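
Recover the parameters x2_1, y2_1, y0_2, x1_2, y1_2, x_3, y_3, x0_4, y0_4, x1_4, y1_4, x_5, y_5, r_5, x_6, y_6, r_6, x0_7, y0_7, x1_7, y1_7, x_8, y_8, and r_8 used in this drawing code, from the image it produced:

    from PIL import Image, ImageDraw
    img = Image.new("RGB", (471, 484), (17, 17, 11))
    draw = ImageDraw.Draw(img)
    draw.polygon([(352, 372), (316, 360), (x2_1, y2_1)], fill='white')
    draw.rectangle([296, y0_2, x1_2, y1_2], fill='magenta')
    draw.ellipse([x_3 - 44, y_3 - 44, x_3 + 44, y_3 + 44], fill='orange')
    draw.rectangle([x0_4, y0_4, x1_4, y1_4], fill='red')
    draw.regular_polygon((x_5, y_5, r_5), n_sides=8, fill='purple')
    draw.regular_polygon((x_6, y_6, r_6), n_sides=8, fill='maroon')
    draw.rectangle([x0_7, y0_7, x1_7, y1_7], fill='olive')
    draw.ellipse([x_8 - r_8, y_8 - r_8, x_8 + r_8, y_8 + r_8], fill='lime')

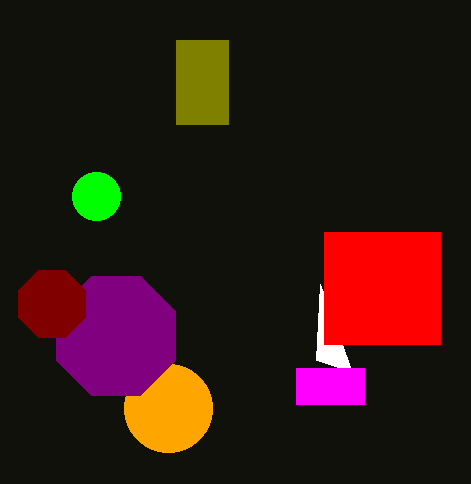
x2_1 = 320
y2_1 = 284
y0_2 = 368
x1_2 = 364
y1_2 = 404
x_3 = 168
y_3 = 408
x0_4 = 324
y0_4 = 232
x1_4 = 440
y1_4 = 344
x_5 = 116
y_5 = 336
r_5 = 64
x_6 = 52
y_6 = 304
r_6 = 36
x0_7 = 176
y0_7 = 40
x1_7 = 228
y1_7 = 124
x_8 = 96
y_8 = 196
r_8 = 24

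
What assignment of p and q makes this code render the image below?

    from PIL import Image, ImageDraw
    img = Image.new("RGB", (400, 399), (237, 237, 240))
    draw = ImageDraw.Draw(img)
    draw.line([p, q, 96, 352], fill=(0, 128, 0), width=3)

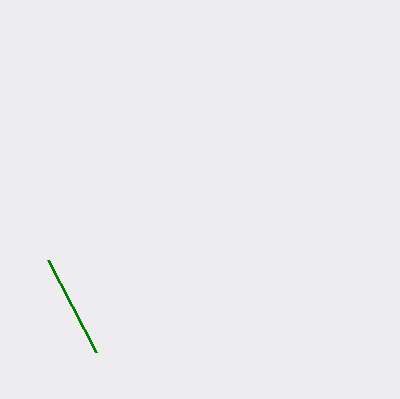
p = 48
q = 260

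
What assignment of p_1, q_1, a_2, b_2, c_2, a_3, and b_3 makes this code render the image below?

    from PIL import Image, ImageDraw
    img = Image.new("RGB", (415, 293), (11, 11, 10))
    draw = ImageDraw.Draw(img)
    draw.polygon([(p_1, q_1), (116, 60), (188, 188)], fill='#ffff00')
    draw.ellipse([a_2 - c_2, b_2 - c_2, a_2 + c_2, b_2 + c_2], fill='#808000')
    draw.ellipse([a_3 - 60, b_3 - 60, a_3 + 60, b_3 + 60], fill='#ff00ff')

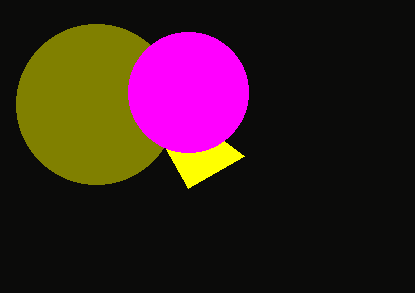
p_1 = 244; q_1 = 156; a_2 = 96; b_2 = 104; c_2 = 80; a_3 = 188; b_3 = 92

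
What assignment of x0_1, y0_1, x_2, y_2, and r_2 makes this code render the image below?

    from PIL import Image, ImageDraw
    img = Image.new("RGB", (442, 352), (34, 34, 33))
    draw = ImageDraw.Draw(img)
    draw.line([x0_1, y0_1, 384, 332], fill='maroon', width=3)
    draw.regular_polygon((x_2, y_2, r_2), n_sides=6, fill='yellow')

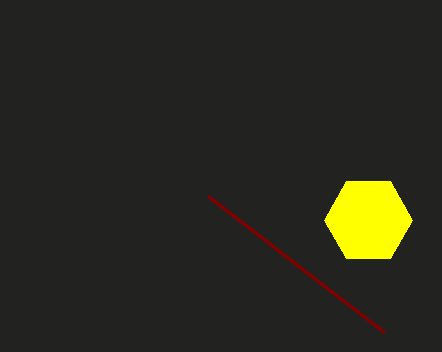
x0_1 = 208; y0_1 = 196; x_2 = 368; y_2 = 220; r_2 = 44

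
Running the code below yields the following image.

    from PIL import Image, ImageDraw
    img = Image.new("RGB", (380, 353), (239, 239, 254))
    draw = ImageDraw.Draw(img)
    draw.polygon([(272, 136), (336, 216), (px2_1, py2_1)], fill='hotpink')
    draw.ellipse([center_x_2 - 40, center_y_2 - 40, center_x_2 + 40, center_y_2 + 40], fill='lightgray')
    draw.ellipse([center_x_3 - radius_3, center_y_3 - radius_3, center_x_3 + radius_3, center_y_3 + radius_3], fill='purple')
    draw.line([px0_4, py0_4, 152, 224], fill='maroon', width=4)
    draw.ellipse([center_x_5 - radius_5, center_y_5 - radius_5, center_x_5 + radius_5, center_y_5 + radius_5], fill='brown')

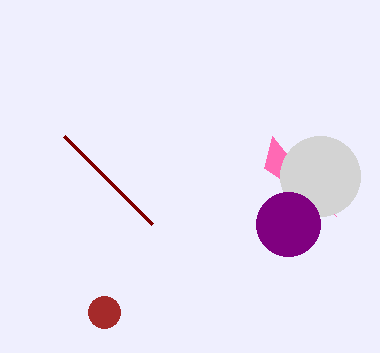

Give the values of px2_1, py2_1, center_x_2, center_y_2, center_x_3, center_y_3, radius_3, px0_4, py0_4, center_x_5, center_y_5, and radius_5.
px2_1 = 264; py2_1 = 168; center_x_2 = 320; center_y_2 = 176; center_x_3 = 288; center_y_3 = 224; radius_3 = 32; px0_4 = 64; py0_4 = 136; center_x_5 = 104; center_y_5 = 312; radius_5 = 16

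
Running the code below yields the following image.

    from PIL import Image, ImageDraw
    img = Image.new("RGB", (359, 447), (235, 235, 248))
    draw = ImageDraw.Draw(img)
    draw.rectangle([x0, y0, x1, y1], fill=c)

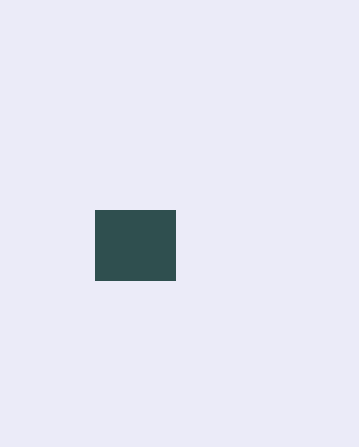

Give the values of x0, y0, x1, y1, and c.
x0 = 95
y0 = 210
x1 = 175
y1 = 280
c = 'darkslategray'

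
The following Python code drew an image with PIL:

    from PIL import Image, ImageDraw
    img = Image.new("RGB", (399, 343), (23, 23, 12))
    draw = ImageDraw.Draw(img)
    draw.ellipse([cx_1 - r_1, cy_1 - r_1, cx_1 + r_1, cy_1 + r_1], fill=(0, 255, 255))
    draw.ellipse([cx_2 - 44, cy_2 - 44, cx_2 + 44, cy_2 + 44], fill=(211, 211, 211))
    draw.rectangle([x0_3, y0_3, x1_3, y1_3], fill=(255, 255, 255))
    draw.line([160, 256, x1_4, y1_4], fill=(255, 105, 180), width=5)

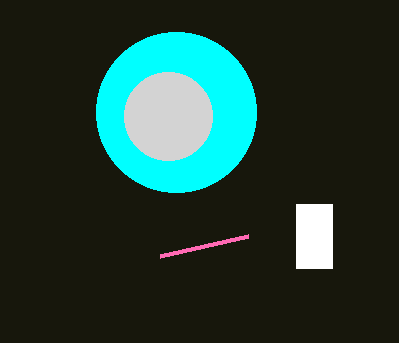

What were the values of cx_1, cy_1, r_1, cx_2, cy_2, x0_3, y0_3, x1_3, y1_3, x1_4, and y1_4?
cx_1 = 176
cy_1 = 112
r_1 = 80
cx_2 = 168
cy_2 = 116
x0_3 = 296
y0_3 = 204
x1_3 = 332
y1_3 = 268
x1_4 = 248
y1_4 = 236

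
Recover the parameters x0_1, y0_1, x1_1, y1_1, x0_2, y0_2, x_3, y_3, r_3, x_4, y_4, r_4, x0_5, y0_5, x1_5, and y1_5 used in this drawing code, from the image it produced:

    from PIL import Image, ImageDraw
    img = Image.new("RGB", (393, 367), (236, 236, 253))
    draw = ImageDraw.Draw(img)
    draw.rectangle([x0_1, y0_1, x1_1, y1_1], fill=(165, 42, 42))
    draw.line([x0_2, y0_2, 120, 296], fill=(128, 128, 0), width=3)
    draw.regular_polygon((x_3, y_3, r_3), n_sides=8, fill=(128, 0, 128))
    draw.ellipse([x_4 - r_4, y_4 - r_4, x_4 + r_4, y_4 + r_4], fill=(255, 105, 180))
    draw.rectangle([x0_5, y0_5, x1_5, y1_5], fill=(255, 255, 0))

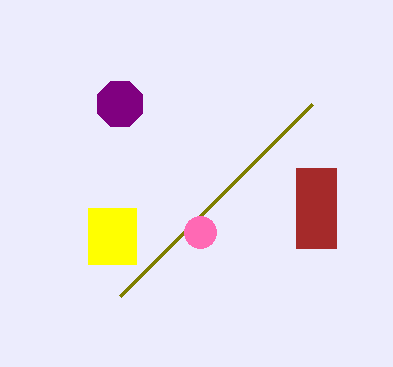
x0_1 = 296
y0_1 = 168
x1_1 = 336
y1_1 = 248
x0_2 = 312
y0_2 = 104
x_3 = 120
y_3 = 104
r_3 = 24
x_4 = 200
y_4 = 232
r_4 = 16
x0_5 = 88
y0_5 = 208
x1_5 = 136
y1_5 = 264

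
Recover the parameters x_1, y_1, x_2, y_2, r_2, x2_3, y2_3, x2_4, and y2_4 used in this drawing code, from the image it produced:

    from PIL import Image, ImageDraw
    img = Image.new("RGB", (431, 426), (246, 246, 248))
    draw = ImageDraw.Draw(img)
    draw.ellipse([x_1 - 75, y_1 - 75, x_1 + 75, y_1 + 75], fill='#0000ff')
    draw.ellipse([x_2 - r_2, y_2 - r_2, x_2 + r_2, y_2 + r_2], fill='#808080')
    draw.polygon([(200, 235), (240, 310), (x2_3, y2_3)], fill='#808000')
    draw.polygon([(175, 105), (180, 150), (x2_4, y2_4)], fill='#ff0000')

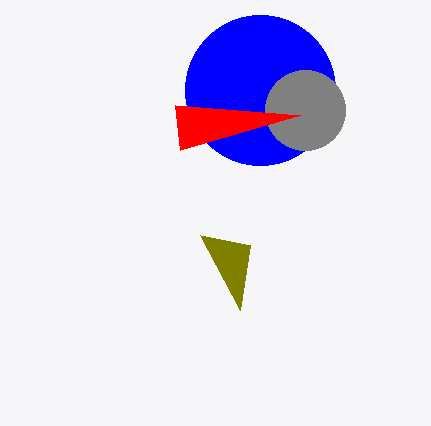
x_1 = 260, y_1 = 90, x_2 = 305, y_2 = 110, r_2 = 40, x2_3 = 250, y2_3 = 245, x2_4 = 300, y2_4 = 115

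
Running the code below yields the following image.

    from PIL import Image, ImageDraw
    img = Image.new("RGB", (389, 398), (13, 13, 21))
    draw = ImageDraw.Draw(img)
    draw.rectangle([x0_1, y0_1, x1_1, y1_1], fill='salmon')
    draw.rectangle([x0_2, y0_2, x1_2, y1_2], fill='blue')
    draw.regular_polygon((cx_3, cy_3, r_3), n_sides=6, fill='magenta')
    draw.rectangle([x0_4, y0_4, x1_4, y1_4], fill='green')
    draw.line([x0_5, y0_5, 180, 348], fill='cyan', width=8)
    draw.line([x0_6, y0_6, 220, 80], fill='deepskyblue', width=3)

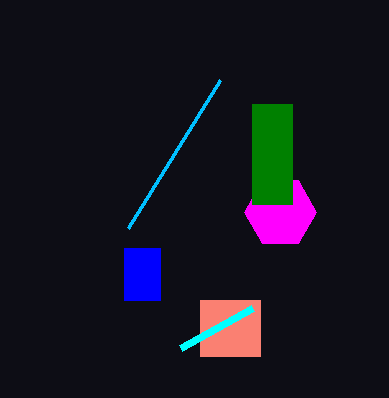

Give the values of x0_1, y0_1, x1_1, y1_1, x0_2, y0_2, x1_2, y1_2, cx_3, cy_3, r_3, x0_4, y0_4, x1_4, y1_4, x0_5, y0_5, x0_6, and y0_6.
x0_1 = 200
y0_1 = 300
x1_1 = 260
y1_1 = 356
x0_2 = 124
y0_2 = 248
x1_2 = 160
y1_2 = 300
cx_3 = 280
cy_3 = 212
r_3 = 36
x0_4 = 252
y0_4 = 104
x1_4 = 292
y1_4 = 204
x0_5 = 252
y0_5 = 308
x0_6 = 128
y0_6 = 228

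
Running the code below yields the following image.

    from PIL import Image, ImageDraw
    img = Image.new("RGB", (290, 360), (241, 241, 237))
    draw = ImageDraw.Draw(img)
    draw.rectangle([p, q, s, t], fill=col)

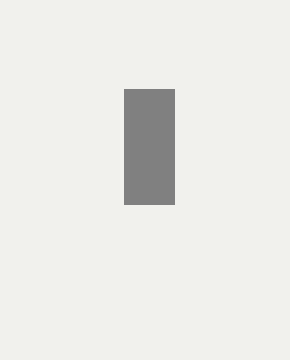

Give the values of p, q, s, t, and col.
p = 124
q = 89
s = 174
t = 204
col = 'gray'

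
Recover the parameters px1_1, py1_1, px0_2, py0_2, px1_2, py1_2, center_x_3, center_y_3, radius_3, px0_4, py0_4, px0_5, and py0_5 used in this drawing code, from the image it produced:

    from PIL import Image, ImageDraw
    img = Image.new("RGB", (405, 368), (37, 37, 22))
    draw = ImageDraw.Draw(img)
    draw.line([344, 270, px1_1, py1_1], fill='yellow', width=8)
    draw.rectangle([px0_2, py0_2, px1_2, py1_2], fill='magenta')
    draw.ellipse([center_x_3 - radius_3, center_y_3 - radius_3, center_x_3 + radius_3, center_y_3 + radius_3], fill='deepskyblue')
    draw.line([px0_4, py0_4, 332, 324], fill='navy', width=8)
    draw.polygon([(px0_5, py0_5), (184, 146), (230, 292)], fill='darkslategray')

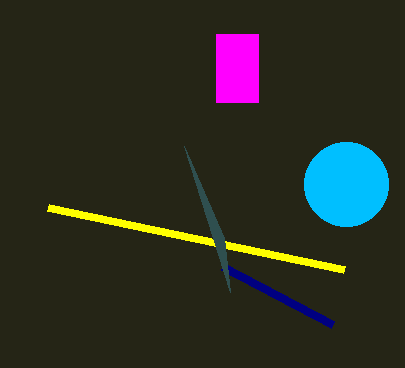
px1_1 = 48
py1_1 = 208
px0_2 = 216
py0_2 = 34
px1_2 = 258
py1_2 = 102
center_x_3 = 346
center_y_3 = 184
radius_3 = 42
px0_4 = 222
py0_4 = 266
px0_5 = 224
py0_5 = 238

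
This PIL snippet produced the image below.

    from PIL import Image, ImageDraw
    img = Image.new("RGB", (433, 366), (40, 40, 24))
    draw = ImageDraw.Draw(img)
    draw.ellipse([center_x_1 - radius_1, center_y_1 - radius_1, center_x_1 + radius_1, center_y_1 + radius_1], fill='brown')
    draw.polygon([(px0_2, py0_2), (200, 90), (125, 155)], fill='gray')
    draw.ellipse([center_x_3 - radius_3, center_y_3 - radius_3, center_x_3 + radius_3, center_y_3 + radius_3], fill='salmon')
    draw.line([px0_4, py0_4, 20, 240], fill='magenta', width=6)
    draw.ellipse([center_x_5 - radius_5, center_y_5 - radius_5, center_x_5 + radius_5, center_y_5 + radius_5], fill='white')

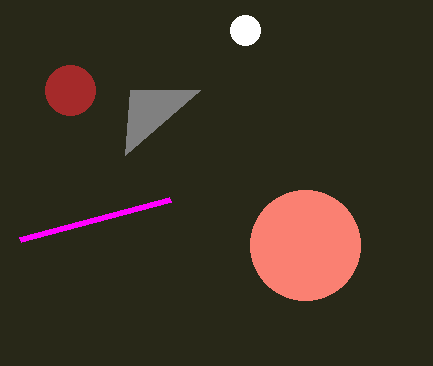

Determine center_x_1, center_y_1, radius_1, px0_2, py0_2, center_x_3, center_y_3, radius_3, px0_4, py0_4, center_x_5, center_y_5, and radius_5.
center_x_1 = 70
center_y_1 = 90
radius_1 = 25
px0_2 = 130
py0_2 = 90
center_x_3 = 305
center_y_3 = 245
radius_3 = 55
px0_4 = 170
py0_4 = 200
center_x_5 = 245
center_y_5 = 30
radius_5 = 15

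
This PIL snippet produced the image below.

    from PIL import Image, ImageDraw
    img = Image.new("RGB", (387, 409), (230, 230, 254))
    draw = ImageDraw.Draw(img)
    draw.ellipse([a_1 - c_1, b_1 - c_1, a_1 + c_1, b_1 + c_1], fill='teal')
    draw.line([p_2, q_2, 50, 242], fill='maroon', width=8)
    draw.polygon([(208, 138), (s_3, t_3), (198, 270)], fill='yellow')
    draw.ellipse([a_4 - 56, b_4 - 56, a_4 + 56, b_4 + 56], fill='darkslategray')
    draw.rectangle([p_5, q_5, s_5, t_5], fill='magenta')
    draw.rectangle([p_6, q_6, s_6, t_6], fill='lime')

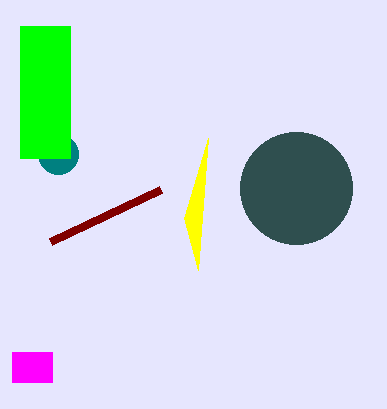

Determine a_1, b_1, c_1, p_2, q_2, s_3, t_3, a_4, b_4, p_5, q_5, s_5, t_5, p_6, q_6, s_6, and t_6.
a_1 = 58; b_1 = 154; c_1 = 20; p_2 = 160; q_2 = 190; s_3 = 184; t_3 = 218; a_4 = 296; b_4 = 188; p_5 = 12; q_5 = 352; s_5 = 52; t_5 = 382; p_6 = 20; q_6 = 26; s_6 = 70; t_6 = 158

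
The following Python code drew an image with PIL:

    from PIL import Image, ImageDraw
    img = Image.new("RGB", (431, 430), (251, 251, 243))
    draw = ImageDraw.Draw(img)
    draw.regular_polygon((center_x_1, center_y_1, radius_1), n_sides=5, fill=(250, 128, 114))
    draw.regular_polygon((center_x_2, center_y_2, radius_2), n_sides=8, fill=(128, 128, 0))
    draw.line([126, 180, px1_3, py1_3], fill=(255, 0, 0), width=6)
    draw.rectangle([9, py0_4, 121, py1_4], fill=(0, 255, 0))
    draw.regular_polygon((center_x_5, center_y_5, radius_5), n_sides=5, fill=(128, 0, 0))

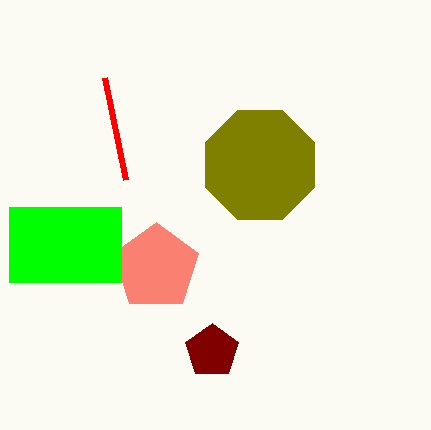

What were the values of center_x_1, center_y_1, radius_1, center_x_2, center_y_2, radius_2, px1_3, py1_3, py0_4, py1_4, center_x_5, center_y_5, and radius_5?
center_x_1 = 156; center_y_1 = 267; radius_1 = 45; center_x_2 = 260; center_y_2 = 165; radius_2 = 59; px1_3 = 105; py1_3 = 78; py0_4 = 207; py1_4 = 282; center_x_5 = 212; center_y_5 = 351; radius_5 = 28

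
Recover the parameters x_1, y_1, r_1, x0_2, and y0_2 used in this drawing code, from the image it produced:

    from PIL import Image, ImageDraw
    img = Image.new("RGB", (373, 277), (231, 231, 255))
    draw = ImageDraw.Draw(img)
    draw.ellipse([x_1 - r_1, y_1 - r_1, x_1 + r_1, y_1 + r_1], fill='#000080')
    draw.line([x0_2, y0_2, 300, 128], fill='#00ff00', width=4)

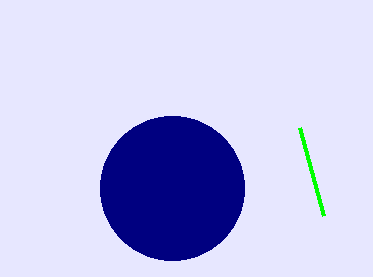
x_1 = 172
y_1 = 188
r_1 = 72
x0_2 = 324
y0_2 = 216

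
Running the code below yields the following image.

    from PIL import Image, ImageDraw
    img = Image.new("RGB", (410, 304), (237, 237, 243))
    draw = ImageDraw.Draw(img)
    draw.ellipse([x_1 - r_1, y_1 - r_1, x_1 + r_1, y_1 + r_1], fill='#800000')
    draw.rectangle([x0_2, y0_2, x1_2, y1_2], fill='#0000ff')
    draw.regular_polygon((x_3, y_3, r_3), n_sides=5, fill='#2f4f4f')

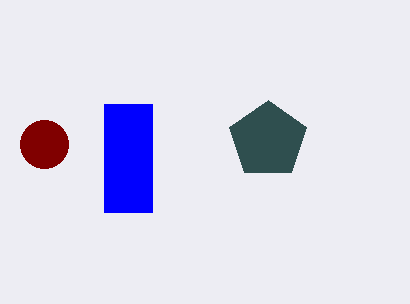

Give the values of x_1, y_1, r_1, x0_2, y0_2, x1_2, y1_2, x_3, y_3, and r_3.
x_1 = 44; y_1 = 144; r_1 = 24; x0_2 = 104; y0_2 = 104; x1_2 = 152; y1_2 = 212; x_3 = 268; y_3 = 140; r_3 = 40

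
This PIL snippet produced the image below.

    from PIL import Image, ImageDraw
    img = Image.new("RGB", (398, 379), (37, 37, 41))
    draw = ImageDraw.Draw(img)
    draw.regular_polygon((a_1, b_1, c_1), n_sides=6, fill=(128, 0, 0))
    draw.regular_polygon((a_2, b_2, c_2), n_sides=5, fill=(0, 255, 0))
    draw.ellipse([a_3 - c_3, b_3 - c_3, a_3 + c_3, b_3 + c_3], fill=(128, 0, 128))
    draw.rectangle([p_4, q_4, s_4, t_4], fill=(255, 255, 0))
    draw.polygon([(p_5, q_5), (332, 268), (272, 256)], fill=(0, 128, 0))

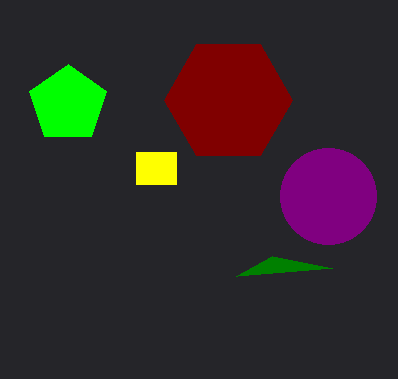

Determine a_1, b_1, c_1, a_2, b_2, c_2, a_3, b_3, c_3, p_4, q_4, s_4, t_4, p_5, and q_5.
a_1 = 228, b_1 = 100, c_1 = 64, a_2 = 68, b_2 = 104, c_2 = 40, a_3 = 328, b_3 = 196, c_3 = 48, p_4 = 136, q_4 = 152, s_4 = 176, t_4 = 184, p_5 = 236, q_5 = 276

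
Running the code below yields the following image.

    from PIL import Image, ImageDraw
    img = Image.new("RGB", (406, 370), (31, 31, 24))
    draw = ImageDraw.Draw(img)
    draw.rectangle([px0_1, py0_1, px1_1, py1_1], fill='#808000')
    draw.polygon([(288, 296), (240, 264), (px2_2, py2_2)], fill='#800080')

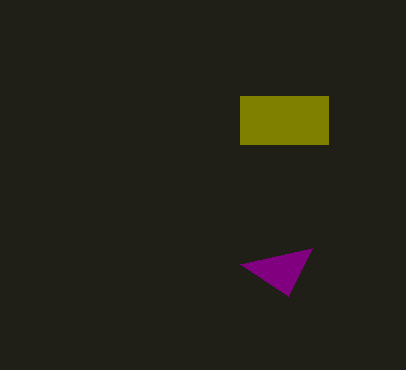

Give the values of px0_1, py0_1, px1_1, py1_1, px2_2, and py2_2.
px0_1 = 240, py0_1 = 96, px1_1 = 328, py1_1 = 144, px2_2 = 312, py2_2 = 248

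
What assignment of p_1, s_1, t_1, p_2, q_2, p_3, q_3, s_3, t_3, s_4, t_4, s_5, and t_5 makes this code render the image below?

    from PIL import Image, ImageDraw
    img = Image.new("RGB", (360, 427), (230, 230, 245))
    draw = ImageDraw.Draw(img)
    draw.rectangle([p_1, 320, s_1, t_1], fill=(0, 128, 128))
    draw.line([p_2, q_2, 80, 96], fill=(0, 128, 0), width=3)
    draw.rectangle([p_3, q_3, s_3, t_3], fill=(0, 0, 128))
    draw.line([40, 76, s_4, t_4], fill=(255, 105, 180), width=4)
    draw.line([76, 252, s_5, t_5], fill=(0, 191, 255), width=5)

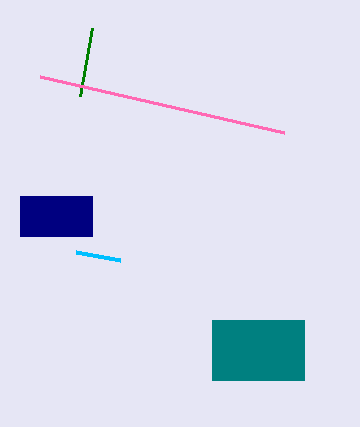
p_1 = 212
s_1 = 304
t_1 = 380
p_2 = 92
q_2 = 28
p_3 = 20
q_3 = 196
s_3 = 92
t_3 = 236
s_4 = 284
t_4 = 132
s_5 = 120
t_5 = 260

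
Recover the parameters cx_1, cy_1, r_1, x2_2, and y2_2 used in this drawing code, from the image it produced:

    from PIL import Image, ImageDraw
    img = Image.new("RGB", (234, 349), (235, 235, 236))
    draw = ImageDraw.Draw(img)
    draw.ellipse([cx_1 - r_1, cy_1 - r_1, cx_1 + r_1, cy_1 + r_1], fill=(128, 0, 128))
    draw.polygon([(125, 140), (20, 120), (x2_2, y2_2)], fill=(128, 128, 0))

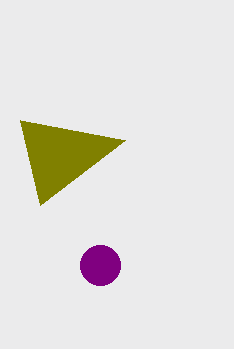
cx_1 = 100
cy_1 = 265
r_1 = 20
x2_2 = 40
y2_2 = 205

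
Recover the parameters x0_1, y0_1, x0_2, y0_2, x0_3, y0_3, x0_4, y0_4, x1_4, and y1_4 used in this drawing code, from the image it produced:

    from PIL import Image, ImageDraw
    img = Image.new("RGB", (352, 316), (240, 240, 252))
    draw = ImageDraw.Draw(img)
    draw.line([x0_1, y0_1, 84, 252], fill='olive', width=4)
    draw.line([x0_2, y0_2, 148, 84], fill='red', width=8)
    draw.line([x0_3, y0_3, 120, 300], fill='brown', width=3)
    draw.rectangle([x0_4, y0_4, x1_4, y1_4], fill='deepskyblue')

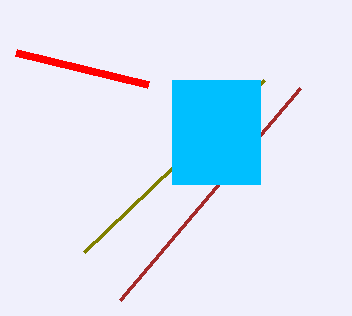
x0_1 = 264, y0_1 = 80, x0_2 = 16, y0_2 = 52, x0_3 = 300, y0_3 = 88, x0_4 = 172, y0_4 = 80, x1_4 = 260, y1_4 = 184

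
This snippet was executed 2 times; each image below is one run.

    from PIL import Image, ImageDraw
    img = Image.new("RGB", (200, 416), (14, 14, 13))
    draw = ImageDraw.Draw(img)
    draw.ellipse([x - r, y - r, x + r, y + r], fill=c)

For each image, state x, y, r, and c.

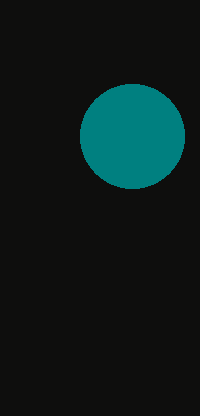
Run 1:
x = 132, y = 136, r = 52, c = 'teal'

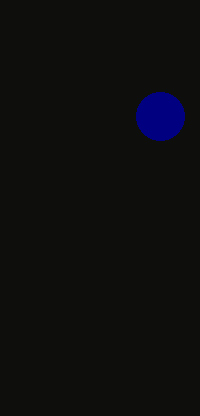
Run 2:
x = 160, y = 116, r = 24, c = 'navy'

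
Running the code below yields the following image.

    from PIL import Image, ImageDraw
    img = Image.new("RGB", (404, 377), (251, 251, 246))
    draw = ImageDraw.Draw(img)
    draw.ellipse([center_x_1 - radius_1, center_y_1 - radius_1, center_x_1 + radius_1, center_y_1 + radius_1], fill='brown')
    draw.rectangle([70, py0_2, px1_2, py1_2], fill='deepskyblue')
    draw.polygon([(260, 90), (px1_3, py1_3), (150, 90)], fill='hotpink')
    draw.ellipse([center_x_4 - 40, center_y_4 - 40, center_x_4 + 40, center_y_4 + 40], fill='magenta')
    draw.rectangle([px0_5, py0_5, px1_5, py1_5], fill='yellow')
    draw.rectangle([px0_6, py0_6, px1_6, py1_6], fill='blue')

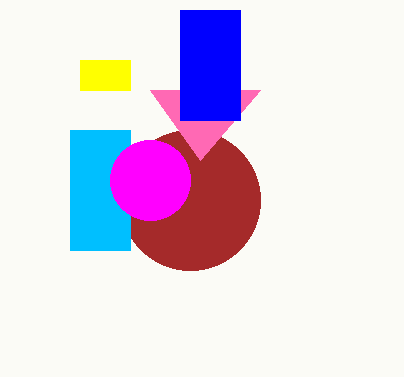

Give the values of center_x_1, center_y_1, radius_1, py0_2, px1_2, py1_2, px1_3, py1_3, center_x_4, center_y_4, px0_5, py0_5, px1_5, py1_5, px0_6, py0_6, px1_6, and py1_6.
center_x_1 = 190
center_y_1 = 200
radius_1 = 70
py0_2 = 130
px1_2 = 130
py1_2 = 250
px1_3 = 200
py1_3 = 160
center_x_4 = 150
center_y_4 = 180
px0_5 = 80
py0_5 = 60
px1_5 = 130
py1_5 = 90
px0_6 = 180
py0_6 = 10
px1_6 = 240
py1_6 = 120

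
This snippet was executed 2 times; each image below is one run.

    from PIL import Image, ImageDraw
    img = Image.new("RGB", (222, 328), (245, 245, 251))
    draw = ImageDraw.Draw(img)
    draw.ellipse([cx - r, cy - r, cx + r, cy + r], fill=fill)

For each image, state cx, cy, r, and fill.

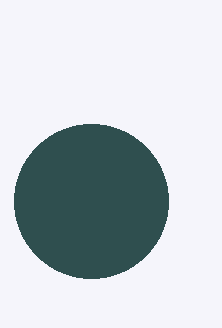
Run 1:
cx = 91; cy = 201; r = 77; fill = 'darkslategray'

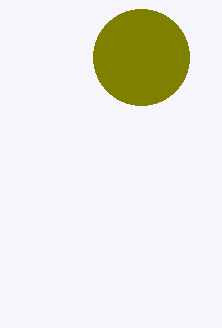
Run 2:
cx = 141
cy = 57
r = 48
fill = 'olive'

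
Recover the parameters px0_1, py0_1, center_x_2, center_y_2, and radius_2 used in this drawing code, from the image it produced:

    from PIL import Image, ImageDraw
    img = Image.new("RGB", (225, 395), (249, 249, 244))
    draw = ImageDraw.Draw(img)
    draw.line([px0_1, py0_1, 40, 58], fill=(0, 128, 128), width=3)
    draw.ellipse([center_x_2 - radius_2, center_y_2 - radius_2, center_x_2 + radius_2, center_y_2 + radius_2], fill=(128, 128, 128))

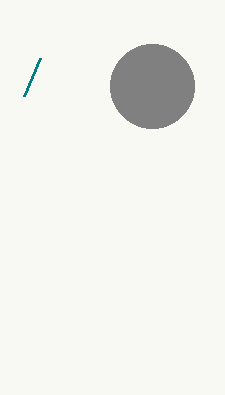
px0_1 = 24
py0_1 = 96
center_x_2 = 152
center_y_2 = 86
radius_2 = 42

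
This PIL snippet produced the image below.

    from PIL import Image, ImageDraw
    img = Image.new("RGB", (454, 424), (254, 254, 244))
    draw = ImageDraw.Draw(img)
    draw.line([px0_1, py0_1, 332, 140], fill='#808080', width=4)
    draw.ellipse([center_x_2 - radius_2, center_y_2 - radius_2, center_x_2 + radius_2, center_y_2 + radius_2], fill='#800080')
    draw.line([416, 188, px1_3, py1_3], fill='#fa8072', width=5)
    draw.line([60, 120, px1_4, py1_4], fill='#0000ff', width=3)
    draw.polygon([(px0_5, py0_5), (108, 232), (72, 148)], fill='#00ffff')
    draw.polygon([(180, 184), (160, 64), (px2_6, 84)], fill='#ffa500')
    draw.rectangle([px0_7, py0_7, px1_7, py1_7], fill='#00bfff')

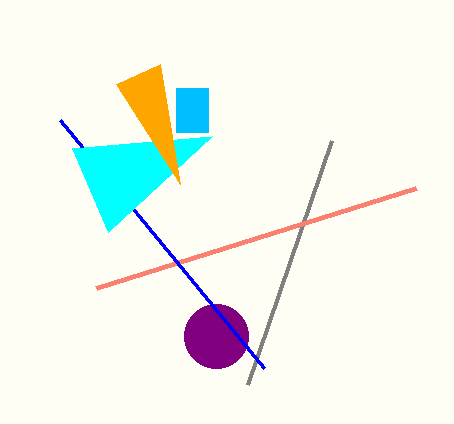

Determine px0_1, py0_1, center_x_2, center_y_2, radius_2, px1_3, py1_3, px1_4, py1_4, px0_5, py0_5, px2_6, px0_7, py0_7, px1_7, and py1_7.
px0_1 = 248
py0_1 = 384
center_x_2 = 216
center_y_2 = 336
radius_2 = 32
px1_3 = 96
py1_3 = 288
px1_4 = 264
py1_4 = 368
px0_5 = 212
py0_5 = 136
px2_6 = 116
px0_7 = 176
py0_7 = 88
px1_7 = 208
py1_7 = 132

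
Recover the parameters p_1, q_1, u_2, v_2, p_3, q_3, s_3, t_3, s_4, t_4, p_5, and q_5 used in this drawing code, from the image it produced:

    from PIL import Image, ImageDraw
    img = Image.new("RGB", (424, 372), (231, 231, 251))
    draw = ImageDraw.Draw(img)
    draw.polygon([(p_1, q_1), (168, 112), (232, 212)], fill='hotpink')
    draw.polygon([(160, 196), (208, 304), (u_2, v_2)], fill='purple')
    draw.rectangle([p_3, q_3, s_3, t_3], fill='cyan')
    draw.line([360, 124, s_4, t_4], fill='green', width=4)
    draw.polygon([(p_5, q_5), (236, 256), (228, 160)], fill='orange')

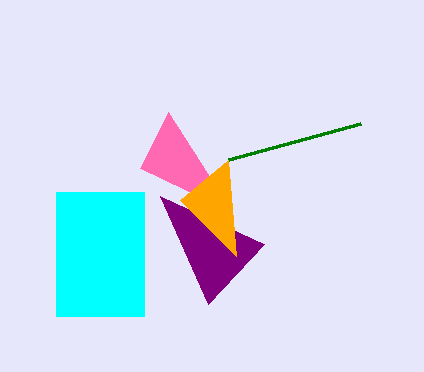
p_1 = 140, q_1 = 168, u_2 = 264, v_2 = 244, p_3 = 56, q_3 = 192, s_3 = 144, t_3 = 316, s_4 = 228, t_4 = 160, p_5 = 180, q_5 = 200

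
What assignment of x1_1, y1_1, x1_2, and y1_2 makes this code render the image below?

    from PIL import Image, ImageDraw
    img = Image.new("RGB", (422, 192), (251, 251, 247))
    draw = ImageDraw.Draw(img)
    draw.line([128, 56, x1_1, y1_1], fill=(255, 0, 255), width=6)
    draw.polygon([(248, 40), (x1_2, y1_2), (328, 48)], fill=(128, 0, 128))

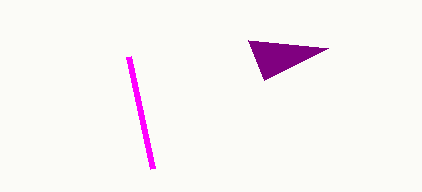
x1_1 = 152; y1_1 = 168; x1_2 = 264; y1_2 = 80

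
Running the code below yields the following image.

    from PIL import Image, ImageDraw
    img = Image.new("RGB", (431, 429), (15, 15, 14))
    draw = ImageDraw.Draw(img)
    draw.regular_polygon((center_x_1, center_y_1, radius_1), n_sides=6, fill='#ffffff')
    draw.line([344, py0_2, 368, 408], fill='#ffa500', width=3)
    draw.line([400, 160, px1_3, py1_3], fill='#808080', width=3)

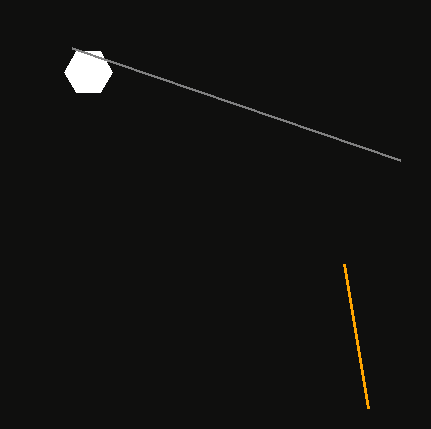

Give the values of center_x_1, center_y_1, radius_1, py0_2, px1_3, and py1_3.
center_x_1 = 88
center_y_1 = 72
radius_1 = 24
py0_2 = 264
px1_3 = 72
py1_3 = 48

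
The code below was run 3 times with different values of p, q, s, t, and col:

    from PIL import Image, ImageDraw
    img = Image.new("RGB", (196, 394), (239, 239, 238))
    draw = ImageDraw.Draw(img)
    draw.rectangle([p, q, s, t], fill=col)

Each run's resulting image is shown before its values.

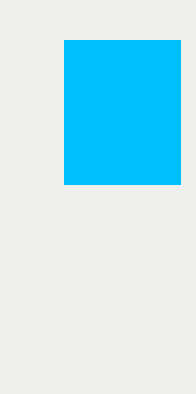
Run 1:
p = 64
q = 40
s = 180
t = 184
col = 'deepskyblue'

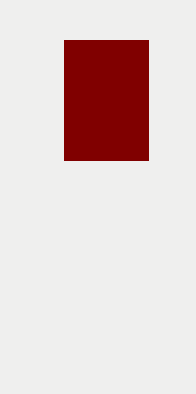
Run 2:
p = 64; q = 40; s = 148; t = 160; col = 'maroon'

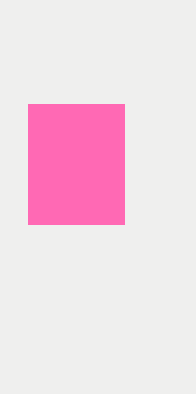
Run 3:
p = 28; q = 104; s = 124; t = 224; col = 'hotpink'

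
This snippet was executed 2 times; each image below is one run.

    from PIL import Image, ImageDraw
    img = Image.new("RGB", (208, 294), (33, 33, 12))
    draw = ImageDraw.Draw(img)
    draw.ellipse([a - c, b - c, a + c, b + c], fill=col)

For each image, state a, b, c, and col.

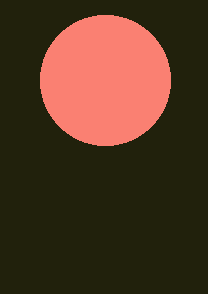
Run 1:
a = 105, b = 80, c = 65, col = 'salmon'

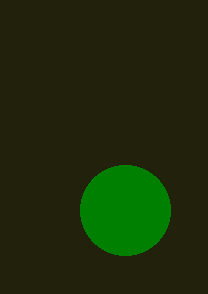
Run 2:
a = 125; b = 210; c = 45; col = 'green'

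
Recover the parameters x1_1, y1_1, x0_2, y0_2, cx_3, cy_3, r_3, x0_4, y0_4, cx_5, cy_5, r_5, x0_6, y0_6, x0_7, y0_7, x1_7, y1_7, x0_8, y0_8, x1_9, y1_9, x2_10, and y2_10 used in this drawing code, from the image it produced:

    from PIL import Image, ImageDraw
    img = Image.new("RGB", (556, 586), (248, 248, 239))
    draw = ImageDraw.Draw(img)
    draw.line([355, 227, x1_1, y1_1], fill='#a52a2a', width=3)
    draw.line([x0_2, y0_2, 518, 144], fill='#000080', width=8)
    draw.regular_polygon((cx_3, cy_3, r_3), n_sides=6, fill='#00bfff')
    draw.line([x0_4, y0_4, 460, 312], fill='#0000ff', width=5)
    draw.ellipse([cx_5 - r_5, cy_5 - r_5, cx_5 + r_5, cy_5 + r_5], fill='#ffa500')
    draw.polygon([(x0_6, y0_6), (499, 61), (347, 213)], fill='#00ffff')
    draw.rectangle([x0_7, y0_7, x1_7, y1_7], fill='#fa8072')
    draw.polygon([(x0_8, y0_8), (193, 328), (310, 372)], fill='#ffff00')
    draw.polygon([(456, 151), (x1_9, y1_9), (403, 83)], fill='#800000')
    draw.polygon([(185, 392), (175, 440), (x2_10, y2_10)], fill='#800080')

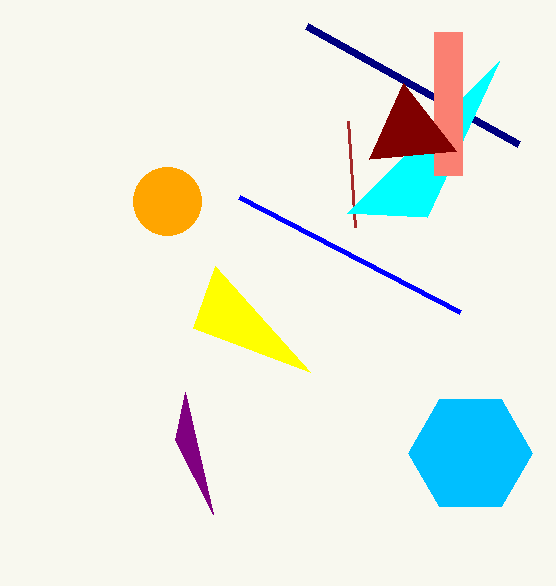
x1_1 = 348
y1_1 = 121
x0_2 = 306
y0_2 = 26
cx_3 = 470
cy_3 = 453
r_3 = 62
x0_4 = 239
y0_4 = 197
cx_5 = 167
cy_5 = 201
r_5 = 34
x0_6 = 427
y0_6 = 217
x0_7 = 434
y0_7 = 32
x1_7 = 462
y1_7 = 175
x0_8 = 215
y0_8 = 266
x1_9 = 369
y1_9 = 159
x2_10 = 213
y2_10 = 514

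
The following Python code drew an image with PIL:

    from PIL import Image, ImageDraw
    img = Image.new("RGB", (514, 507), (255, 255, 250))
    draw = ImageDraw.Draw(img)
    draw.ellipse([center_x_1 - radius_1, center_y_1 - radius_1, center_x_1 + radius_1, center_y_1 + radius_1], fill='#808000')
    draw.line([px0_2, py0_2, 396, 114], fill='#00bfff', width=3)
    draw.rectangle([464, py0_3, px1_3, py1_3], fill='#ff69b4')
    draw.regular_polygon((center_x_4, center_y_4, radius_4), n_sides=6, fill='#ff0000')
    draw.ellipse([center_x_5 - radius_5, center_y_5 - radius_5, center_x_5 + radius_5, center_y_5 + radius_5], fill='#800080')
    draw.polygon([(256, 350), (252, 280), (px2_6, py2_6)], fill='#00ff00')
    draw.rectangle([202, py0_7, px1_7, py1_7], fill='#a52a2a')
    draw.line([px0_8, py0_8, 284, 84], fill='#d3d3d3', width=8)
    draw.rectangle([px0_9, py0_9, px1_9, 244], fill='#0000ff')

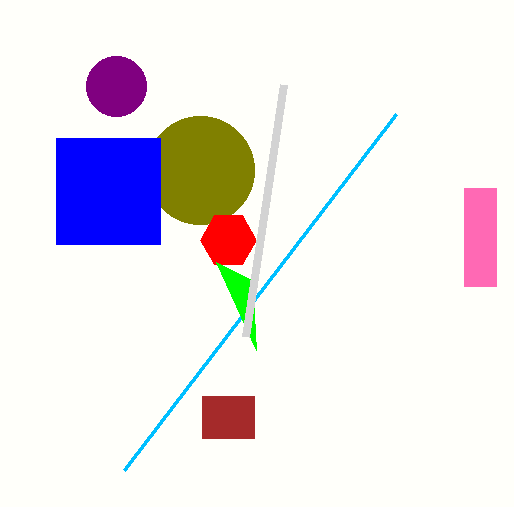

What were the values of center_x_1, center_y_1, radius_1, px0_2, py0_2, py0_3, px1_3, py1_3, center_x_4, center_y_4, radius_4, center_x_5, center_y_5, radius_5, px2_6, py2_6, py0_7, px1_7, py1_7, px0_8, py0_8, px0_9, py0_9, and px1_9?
center_x_1 = 200, center_y_1 = 170, radius_1 = 54, px0_2 = 124, py0_2 = 470, py0_3 = 188, px1_3 = 496, py1_3 = 286, center_x_4 = 228, center_y_4 = 240, radius_4 = 28, center_x_5 = 116, center_y_5 = 86, radius_5 = 30, px2_6 = 216, py2_6 = 262, py0_7 = 396, px1_7 = 254, py1_7 = 438, px0_8 = 246, py0_8 = 336, px0_9 = 56, py0_9 = 138, px1_9 = 160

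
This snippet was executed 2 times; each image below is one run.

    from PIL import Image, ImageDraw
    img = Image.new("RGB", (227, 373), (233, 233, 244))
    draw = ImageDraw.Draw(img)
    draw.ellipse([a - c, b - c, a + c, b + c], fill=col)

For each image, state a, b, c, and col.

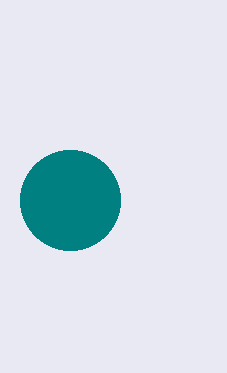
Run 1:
a = 70, b = 200, c = 50, col = 'teal'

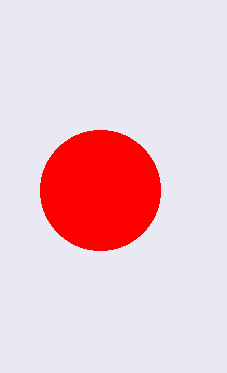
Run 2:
a = 100; b = 190; c = 60; col = 'red'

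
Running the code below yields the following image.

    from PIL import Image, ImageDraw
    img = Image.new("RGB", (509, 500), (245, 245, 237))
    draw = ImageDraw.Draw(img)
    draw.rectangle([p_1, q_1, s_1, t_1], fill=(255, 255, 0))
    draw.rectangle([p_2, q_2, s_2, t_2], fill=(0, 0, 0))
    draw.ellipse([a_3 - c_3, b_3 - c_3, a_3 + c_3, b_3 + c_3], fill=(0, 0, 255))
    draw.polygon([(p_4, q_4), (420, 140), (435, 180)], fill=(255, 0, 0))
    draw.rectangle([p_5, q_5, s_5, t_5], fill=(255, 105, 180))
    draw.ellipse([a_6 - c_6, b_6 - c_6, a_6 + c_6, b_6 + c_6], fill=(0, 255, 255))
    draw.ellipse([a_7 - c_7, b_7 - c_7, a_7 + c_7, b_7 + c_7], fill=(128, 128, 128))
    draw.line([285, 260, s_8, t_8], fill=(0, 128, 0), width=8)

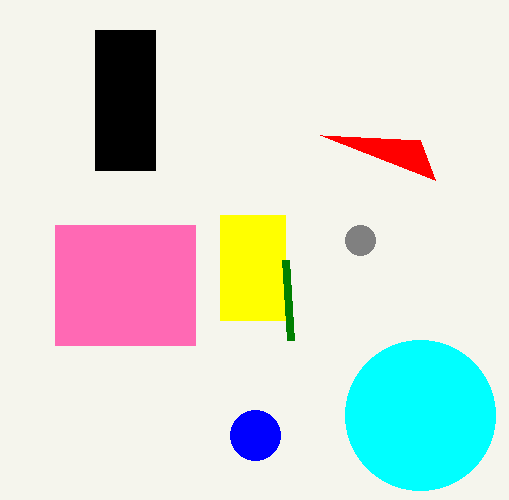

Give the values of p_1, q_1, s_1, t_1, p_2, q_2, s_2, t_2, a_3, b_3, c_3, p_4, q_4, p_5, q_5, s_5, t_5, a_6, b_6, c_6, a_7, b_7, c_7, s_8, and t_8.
p_1 = 220
q_1 = 215
s_1 = 285
t_1 = 320
p_2 = 95
q_2 = 30
s_2 = 155
t_2 = 170
a_3 = 255
b_3 = 435
c_3 = 25
p_4 = 320
q_4 = 135
p_5 = 55
q_5 = 225
s_5 = 195
t_5 = 345
a_6 = 420
b_6 = 415
c_6 = 75
a_7 = 360
b_7 = 240
c_7 = 15
s_8 = 290
t_8 = 340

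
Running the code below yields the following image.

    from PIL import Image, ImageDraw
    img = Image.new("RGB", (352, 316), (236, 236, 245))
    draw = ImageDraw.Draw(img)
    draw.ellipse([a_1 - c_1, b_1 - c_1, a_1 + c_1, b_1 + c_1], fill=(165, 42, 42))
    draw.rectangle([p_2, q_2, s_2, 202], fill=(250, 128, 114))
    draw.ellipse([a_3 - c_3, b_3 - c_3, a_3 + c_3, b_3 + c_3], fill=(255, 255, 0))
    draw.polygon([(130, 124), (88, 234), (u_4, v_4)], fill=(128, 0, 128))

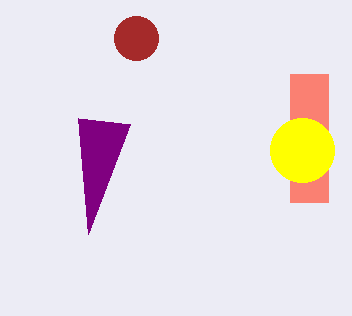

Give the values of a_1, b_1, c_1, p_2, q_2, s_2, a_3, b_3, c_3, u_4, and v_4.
a_1 = 136
b_1 = 38
c_1 = 22
p_2 = 290
q_2 = 74
s_2 = 328
a_3 = 302
b_3 = 150
c_3 = 32
u_4 = 78
v_4 = 118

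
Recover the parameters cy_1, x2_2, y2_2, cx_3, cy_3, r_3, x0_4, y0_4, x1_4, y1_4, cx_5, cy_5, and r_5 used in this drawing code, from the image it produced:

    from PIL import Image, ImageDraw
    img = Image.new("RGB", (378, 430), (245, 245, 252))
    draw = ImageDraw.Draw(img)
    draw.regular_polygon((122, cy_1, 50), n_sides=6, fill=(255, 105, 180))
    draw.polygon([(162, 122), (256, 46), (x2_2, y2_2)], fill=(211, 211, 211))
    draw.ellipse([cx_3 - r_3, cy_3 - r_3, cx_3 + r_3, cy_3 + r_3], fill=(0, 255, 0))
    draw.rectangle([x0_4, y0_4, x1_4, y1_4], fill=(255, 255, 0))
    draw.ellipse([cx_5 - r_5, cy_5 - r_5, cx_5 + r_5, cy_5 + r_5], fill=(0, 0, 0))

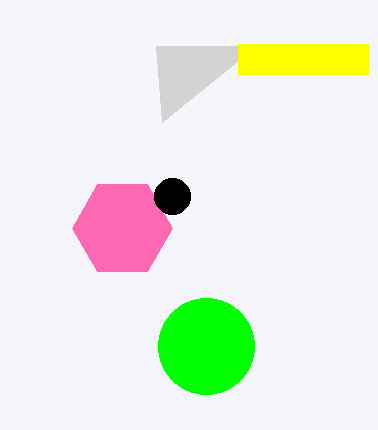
cy_1 = 228; x2_2 = 156; y2_2 = 46; cx_3 = 206; cy_3 = 346; r_3 = 48; x0_4 = 238; y0_4 = 44; x1_4 = 368; y1_4 = 74; cx_5 = 172; cy_5 = 196; r_5 = 18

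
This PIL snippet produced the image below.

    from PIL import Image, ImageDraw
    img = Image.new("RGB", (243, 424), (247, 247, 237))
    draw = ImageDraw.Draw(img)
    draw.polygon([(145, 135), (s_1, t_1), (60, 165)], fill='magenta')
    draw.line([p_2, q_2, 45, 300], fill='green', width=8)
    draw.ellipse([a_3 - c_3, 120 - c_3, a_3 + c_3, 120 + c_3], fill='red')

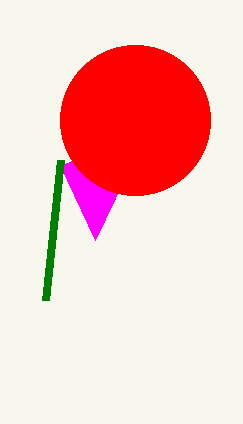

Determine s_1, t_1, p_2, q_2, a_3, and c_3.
s_1 = 95
t_1 = 240
p_2 = 60
q_2 = 160
a_3 = 135
c_3 = 75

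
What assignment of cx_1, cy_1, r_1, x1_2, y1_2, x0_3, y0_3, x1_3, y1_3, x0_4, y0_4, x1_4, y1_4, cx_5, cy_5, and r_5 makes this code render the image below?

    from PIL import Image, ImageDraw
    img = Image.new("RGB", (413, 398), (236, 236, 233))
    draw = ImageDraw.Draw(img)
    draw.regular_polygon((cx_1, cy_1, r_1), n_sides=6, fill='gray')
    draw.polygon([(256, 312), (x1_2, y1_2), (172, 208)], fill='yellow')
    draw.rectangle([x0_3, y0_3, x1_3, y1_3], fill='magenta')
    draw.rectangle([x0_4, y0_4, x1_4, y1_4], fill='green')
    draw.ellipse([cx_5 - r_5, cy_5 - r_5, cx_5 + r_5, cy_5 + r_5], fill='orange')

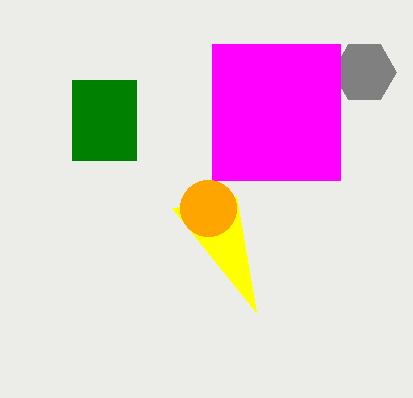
cx_1 = 364; cy_1 = 72; r_1 = 32; x1_2 = 236; y1_2 = 196; x0_3 = 212; y0_3 = 44; x1_3 = 340; y1_3 = 180; x0_4 = 72; y0_4 = 80; x1_4 = 136; y1_4 = 160; cx_5 = 208; cy_5 = 208; r_5 = 28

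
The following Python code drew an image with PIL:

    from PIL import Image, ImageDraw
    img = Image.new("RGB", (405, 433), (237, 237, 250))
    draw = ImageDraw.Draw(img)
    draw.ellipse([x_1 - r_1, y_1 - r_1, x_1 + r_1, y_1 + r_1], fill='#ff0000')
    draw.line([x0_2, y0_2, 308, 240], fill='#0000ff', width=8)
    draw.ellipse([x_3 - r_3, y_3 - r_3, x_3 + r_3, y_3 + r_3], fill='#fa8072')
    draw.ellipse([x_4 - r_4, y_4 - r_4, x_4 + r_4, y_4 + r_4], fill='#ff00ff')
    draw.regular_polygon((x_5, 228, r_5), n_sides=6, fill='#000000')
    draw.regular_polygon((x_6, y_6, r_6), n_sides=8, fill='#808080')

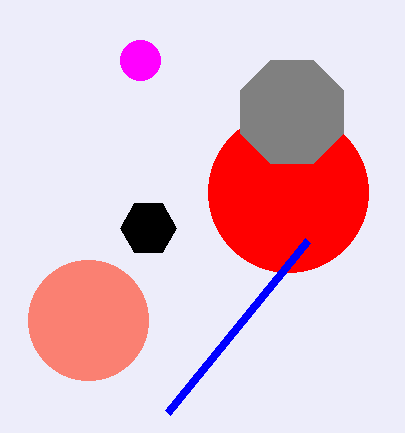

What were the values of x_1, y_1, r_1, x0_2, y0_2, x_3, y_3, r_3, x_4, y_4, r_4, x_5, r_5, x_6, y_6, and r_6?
x_1 = 288, y_1 = 192, r_1 = 80, x0_2 = 168, y0_2 = 412, x_3 = 88, y_3 = 320, r_3 = 60, x_4 = 140, y_4 = 60, r_4 = 20, x_5 = 148, r_5 = 28, x_6 = 292, y_6 = 112, r_6 = 56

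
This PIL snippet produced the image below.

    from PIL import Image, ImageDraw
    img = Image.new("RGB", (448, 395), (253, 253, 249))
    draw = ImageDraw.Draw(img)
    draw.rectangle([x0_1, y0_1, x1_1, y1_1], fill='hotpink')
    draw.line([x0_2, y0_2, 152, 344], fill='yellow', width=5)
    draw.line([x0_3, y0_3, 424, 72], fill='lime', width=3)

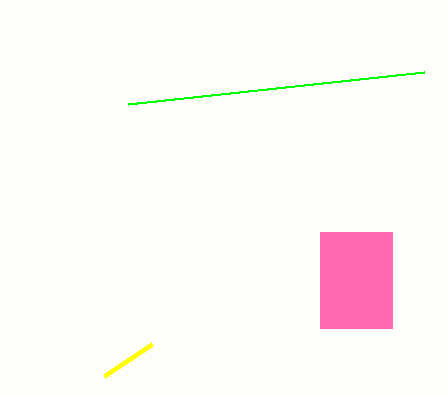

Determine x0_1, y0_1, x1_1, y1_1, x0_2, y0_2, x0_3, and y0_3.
x0_1 = 320; y0_1 = 232; x1_1 = 392; y1_1 = 328; x0_2 = 104; y0_2 = 376; x0_3 = 128; y0_3 = 104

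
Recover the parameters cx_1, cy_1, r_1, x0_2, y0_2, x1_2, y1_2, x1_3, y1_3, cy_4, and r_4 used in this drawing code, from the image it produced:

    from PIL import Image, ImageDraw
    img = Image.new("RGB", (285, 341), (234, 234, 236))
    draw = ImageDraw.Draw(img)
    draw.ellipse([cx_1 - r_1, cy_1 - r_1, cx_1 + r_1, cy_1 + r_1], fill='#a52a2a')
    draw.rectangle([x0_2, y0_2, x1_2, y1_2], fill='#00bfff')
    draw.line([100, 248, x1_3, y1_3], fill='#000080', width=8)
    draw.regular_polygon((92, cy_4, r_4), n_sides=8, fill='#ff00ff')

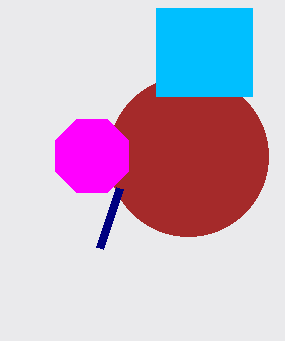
cx_1 = 188
cy_1 = 156
r_1 = 80
x0_2 = 156
y0_2 = 8
x1_2 = 252
y1_2 = 96
x1_3 = 120
y1_3 = 188
cy_4 = 156
r_4 = 40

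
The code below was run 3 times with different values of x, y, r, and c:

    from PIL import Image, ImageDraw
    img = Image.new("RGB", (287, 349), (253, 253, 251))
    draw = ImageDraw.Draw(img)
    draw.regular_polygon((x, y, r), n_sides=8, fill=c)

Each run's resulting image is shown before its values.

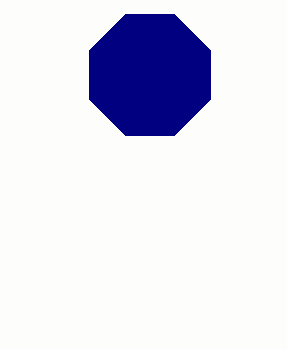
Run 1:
x = 150; y = 75; r = 65; c = 'navy'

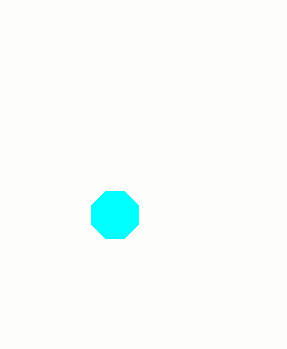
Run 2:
x = 115, y = 215, r = 25, c = 'cyan'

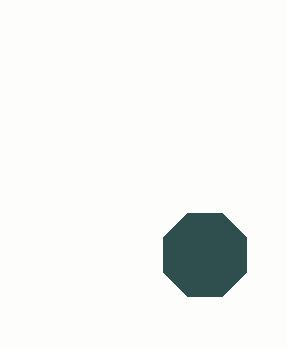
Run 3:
x = 205
y = 255
r = 45
c = 'darkslategray'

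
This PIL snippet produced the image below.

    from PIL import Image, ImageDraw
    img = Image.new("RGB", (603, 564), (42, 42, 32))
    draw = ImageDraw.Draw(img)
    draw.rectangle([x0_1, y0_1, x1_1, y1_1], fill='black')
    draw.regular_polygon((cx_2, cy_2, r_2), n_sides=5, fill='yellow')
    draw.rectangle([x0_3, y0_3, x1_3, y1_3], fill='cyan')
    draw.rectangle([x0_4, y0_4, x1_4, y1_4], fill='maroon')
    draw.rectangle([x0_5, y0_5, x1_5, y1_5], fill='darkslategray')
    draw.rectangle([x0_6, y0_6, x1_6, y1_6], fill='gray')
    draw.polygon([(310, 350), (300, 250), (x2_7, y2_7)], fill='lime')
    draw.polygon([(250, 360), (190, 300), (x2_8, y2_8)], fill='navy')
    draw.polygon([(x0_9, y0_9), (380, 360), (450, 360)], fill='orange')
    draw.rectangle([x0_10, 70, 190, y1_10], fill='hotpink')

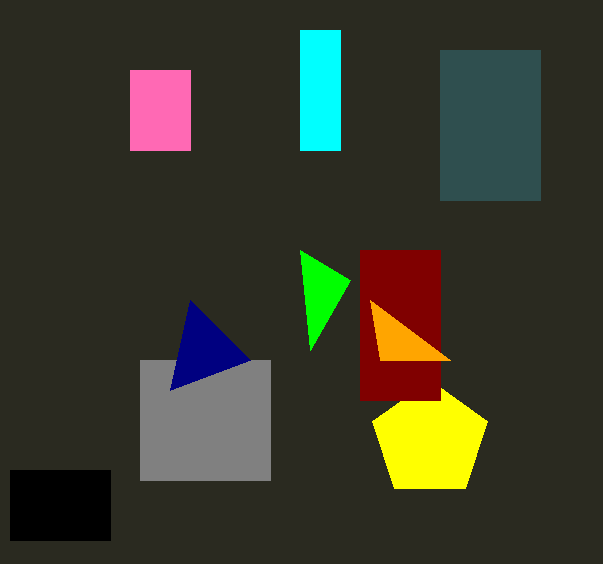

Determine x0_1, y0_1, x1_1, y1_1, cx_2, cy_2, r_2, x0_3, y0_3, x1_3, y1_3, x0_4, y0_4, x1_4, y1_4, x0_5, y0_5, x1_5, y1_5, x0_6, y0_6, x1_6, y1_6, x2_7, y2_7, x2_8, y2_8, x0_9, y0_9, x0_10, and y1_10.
x0_1 = 10; y0_1 = 470; x1_1 = 110; y1_1 = 540; cx_2 = 430; cy_2 = 440; r_2 = 60; x0_3 = 300; y0_3 = 30; x1_3 = 340; y1_3 = 150; x0_4 = 360; y0_4 = 250; x1_4 = 440; y1_4 = 400; x0_5 = 440; y0_5 = 50; x1_5 = 540; y1_5 = 200; x0_6 = 140; y0_6 = 360; x1_6 = 270; y1_6 = 480; x2_7 = 350; y2_7 = 280; x2_8 = 170; y2_8 = 390; x0_9 = 370; y0_9 = 300; x0_10 = 130; y1_10 = 150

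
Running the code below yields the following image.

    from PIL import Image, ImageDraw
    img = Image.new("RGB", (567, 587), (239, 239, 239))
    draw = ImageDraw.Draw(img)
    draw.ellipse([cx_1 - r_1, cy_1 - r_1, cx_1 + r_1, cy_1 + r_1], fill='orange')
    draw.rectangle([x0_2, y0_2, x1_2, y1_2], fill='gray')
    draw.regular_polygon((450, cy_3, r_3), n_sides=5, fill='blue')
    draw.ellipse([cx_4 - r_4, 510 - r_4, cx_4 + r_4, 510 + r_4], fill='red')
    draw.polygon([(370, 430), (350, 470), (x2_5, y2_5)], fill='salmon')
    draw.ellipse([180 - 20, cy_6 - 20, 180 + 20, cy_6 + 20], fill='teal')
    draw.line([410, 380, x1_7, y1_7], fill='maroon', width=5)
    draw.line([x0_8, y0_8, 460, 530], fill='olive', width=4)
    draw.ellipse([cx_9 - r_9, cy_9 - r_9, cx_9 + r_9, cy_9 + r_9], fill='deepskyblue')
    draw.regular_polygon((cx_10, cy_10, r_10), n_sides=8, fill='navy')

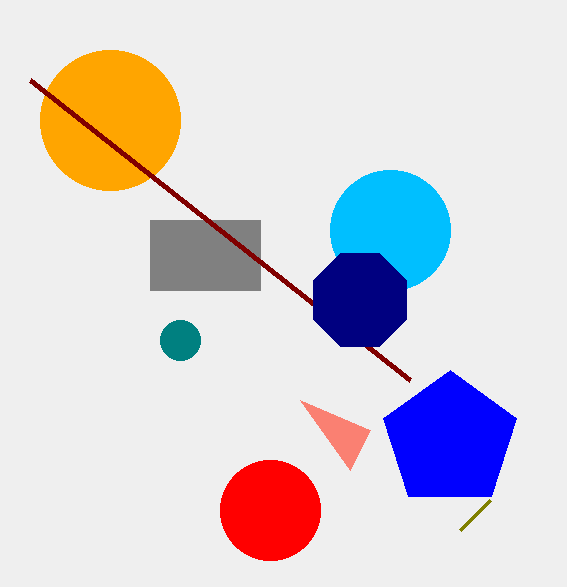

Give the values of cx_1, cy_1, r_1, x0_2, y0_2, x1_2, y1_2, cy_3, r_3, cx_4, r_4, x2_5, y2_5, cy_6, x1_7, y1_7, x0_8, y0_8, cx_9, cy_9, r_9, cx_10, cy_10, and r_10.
cx_1 = 110; cy_1 = 120; r_1 = 70; x0_2 = 150; y0_2 = 220; x1_2 = 260; y1_2 = 290; cy_3 = 440; r_3 = 70; cx_4 = 270; r_4 = 50; x2_5 = 300; y2_5 = 400; cy_6 = 340; x1_7 = 30; y1_7 = 80; x0_8 = 490; y0_8 = 500; cx_9 = 390; cy_9 = 230; r_9 = 60; cx_10 = 360; cy_10 = 300; r_10 = 50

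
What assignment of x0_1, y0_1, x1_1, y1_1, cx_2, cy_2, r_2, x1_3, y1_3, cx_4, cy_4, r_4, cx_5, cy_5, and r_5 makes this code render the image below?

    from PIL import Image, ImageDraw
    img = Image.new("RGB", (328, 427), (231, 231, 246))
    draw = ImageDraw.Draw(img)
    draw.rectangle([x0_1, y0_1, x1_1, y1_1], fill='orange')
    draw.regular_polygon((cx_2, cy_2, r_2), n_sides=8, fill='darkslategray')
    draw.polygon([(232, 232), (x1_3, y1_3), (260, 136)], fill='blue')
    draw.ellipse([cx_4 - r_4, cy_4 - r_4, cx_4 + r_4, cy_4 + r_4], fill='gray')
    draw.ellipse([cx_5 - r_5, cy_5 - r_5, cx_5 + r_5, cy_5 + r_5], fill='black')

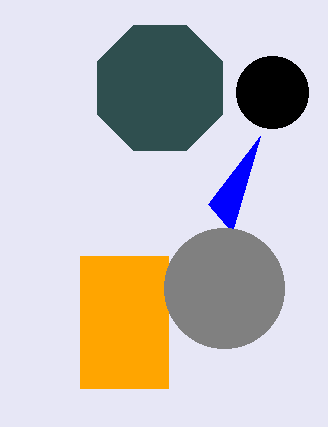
x0_1 = 80; y0_1 = 256; x1_1 = 168; y1_1 = 388; cx_2 = 160; cy_2 = 88; r_2 = 68; x1_3 = 208; y1_3 = 204; cx_4 = 224; cy_4 = 288; r_4 = 60; cx_5 = 272; cy_5 = 92; r_5 = 36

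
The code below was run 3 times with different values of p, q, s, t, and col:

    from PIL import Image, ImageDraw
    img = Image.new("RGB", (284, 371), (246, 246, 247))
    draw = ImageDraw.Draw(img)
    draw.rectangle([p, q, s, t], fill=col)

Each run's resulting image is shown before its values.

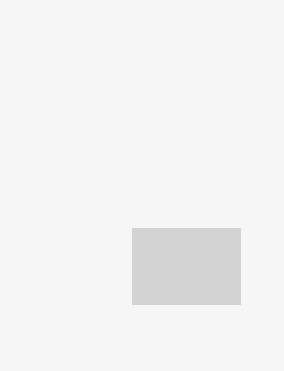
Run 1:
p = 132, q = 228, s = 240, t = 304, col = 'lightgray'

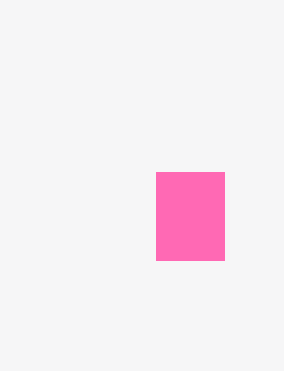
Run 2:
p = 156, q = 172, s = 224, t = 260, col = 'hotpink'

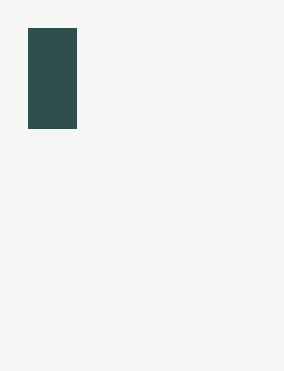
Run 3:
p = 28, q = 28, s = 76, t = 128, col = 'darkslategray'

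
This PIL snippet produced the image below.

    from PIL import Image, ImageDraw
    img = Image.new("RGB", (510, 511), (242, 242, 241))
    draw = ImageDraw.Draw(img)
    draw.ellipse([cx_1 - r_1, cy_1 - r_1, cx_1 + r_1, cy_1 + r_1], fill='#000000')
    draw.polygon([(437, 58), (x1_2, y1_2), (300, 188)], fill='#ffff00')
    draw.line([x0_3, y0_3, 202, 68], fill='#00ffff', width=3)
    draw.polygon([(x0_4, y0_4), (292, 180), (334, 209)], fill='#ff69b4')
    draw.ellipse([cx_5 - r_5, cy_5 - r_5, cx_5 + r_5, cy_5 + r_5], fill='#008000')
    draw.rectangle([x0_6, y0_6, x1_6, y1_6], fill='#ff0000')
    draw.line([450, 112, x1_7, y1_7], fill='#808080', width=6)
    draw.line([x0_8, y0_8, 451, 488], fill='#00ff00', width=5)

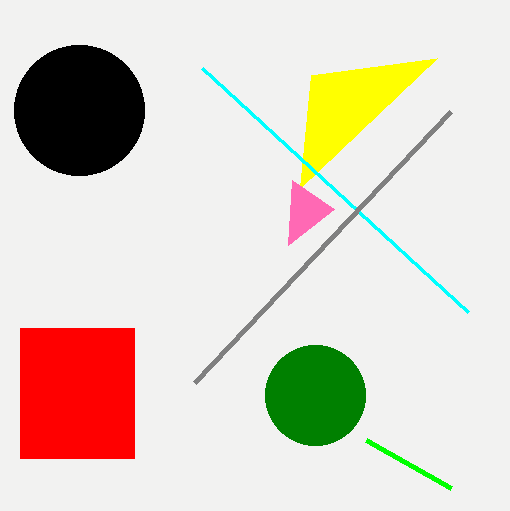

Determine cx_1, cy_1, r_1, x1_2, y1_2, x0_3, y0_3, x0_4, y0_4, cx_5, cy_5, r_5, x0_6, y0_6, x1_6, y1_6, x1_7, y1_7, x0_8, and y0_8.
cx_1 = 79; cy_1 = 110; r_1 = 65; x1_2 = 311; y1_2 = 75; x0_3 = 468; y0_3 = 312; x0_4 = 288; y0_4 = 245; cx_5 = 315; cy_5 = 395; r_5 = 50; x0_6 = 20; y0_6 = 328; x1_6 = 134; y1_6 = 458; x1_7 = 194; y1_7 = 383; x0_8 = 366; y0_8 = 440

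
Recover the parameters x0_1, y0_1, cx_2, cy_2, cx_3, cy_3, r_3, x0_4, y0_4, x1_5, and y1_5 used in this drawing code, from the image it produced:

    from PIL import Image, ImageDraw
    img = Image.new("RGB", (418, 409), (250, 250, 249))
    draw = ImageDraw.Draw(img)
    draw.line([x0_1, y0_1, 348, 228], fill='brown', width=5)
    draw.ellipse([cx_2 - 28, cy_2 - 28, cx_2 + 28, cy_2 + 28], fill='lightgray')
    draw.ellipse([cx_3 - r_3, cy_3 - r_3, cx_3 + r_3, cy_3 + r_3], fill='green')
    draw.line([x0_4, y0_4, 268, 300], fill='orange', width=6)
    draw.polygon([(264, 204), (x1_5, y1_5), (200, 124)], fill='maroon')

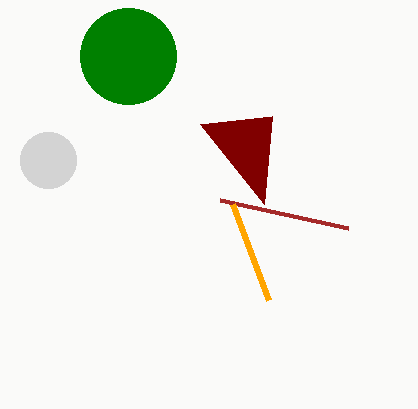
x0_1 = 220
y0_1 = 200
cx_2 = 48
cy_2 = 160
cx_3 = 128
cy_3 = 56
r_3 = 48
x0_4 = 232
y0_4 = 204
x1_5 = 272
y1_5 = 116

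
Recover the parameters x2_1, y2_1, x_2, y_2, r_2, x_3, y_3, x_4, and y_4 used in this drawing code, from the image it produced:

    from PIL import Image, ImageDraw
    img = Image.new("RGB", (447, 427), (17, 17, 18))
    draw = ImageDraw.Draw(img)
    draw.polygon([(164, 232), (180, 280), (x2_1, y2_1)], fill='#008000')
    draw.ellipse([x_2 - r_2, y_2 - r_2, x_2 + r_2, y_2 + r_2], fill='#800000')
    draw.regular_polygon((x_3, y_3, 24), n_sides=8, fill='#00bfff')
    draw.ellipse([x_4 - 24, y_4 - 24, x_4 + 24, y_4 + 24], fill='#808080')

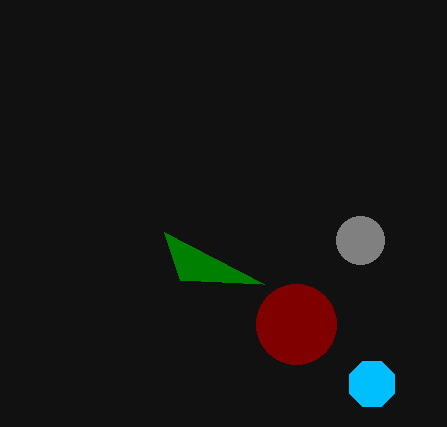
x2_1 = 264, y2_1 = 284, x_2 = 296, y_2 = 324, r_2 = 40, x_3 = 372, y_3 = 384, x_4 = 360, y_4 = 240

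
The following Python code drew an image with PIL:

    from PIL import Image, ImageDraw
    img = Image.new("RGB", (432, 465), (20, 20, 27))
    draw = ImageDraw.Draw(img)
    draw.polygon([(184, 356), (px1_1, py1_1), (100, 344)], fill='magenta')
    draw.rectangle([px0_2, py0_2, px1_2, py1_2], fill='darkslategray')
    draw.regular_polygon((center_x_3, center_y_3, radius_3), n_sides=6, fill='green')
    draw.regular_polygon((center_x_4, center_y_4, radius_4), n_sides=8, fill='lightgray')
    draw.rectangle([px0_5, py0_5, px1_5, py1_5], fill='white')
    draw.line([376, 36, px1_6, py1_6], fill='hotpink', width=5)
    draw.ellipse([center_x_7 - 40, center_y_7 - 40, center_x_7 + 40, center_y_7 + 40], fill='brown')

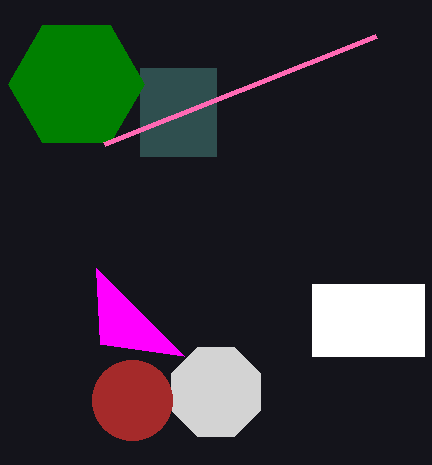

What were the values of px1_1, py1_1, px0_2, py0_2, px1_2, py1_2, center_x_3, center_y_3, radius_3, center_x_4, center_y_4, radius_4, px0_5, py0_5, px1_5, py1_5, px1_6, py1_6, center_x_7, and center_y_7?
px1_1 = 96, py1_1 = 268, px0_2 = 140, py0_2 = 68, px1_2 = 216, py1_2 = 156, center_x_3 = 76, center_y_3 = 84, radius_3 = 68, center_x_4 = 216, center_y_4 = 392, radius_4 = 48, px0_5 = 312, py0_5 = 284, px1_5 = 424, py1_5 = 356, px1_6 = 104, py1_6 = 144, center_x_7 = 132, center_y_7 = 400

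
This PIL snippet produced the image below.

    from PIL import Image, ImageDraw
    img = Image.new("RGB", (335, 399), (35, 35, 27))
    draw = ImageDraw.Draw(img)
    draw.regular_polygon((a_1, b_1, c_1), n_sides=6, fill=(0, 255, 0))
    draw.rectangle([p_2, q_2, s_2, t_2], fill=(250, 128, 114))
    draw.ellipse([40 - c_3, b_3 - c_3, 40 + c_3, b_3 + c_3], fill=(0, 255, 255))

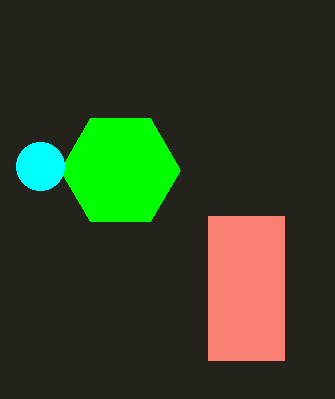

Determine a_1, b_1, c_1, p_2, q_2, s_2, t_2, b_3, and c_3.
a_1 = 120, b_1 = 170, c_1 = 60, p_2 = 208, q_2 = 216, s_2 = 284, t_2 = 360, b_3 = 166, c_3 = 24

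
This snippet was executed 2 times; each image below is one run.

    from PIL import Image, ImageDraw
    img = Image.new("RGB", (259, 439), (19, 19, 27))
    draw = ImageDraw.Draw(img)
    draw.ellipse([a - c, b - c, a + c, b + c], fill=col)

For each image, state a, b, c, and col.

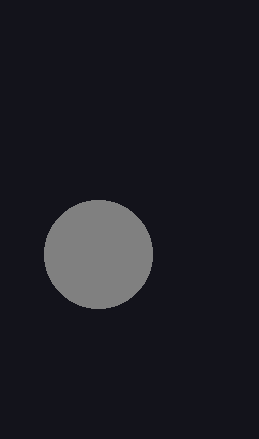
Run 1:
a = 98
b = 254
c = 54
col = 'gray'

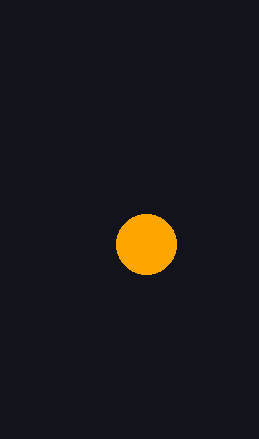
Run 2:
a = 146; b = 244; c = 30; col = 'orange'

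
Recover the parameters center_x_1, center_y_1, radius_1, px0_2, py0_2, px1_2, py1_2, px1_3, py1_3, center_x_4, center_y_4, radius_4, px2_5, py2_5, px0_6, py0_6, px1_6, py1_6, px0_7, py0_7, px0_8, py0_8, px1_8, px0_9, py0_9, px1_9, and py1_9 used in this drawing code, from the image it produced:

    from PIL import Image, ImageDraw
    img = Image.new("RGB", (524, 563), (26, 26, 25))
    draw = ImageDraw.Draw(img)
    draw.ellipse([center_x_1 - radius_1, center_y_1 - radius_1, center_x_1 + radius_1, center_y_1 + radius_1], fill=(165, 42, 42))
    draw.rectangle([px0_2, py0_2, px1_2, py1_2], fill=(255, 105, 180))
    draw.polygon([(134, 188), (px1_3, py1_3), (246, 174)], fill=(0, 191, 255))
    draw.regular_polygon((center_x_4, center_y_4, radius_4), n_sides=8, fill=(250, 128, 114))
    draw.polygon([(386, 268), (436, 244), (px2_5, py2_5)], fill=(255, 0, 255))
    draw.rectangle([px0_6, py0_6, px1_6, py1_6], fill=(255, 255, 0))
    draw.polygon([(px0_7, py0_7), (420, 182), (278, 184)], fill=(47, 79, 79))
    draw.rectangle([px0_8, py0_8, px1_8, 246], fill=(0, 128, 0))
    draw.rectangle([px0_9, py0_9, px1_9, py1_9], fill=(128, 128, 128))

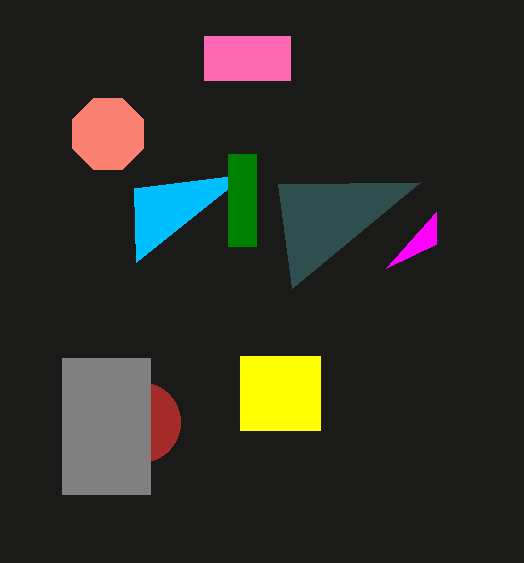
center_x_1 = 140
center_y_1 = 422
radius_1 = 40
px0_2 = 204
py0_2 = 36
px1_2 = 290
py1_2 = 80
px1_3 = 136
py1_3 = 262
center_x_4 = 108
center_y_4 = 134
radius_4 = 38
px2_5 = 436
py2_5 = 212
px0_6 = 240
py0_6 = 356
px1_6 = 320
py1_6 = 430
px0_7 = 292
py0_7 = 288
px0_8 = 228
py0_8 = 154
px1_8 = 256
px0_9 = 62
py0_9 = 358
px1_9 = 150
py1_9 = 494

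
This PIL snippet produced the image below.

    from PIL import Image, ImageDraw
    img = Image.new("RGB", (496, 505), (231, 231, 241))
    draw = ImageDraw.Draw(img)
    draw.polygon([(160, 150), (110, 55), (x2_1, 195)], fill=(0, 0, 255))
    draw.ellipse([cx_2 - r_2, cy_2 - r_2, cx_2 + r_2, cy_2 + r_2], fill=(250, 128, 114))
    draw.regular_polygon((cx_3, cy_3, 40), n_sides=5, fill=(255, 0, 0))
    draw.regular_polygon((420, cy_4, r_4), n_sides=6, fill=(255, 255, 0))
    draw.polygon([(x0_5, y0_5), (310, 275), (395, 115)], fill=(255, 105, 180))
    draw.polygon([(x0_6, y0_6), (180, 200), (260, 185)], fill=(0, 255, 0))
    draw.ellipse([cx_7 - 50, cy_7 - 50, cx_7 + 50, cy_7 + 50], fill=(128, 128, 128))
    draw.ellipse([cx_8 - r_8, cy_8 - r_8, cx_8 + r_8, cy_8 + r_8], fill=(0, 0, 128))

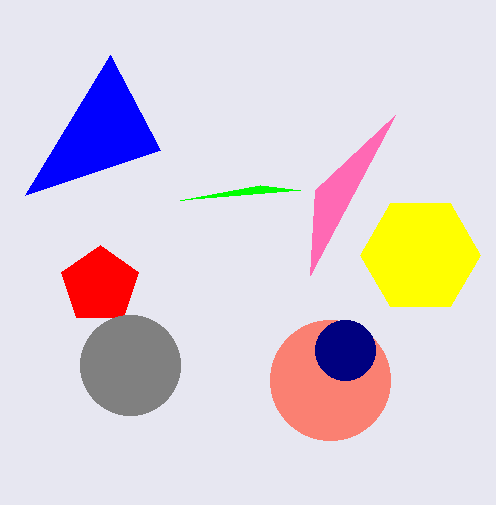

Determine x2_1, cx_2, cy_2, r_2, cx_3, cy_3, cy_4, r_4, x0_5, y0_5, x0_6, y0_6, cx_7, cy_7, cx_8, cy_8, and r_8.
x2_1 = 25
cx_2 = 330
cy_2 = 380
r_2 = 60
cx_3 = 100
cy_3 = 285
cy_4 = 255
r_4 = 60
x0_5 = 315
y0_5 = 190
x0_6 = 300
y0_6 = 190
cx_7 = 130
cy_7 = 365
cx_8 = 345
cy_8 = 350
r_8 = 30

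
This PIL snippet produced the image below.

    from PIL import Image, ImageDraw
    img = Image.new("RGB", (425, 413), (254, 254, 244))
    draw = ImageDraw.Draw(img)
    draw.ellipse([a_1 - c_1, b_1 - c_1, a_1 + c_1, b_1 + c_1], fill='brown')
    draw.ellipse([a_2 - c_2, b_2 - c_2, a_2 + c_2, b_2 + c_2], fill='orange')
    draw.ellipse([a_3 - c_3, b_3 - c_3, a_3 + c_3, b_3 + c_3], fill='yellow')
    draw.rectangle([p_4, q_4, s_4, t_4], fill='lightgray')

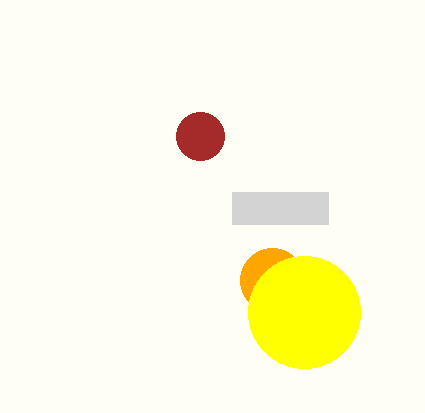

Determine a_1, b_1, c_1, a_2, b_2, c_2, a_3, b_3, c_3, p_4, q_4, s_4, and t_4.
a_1 = 200
b_1 = 136
c_1 = 24
a_2 = 272
b_2 = 280
c_2 = 32
a_3 = 304
b_3 = 312
c_3 = 56
p_4 = 232
q_4 = 192
s_4 = 328
t_4 = 224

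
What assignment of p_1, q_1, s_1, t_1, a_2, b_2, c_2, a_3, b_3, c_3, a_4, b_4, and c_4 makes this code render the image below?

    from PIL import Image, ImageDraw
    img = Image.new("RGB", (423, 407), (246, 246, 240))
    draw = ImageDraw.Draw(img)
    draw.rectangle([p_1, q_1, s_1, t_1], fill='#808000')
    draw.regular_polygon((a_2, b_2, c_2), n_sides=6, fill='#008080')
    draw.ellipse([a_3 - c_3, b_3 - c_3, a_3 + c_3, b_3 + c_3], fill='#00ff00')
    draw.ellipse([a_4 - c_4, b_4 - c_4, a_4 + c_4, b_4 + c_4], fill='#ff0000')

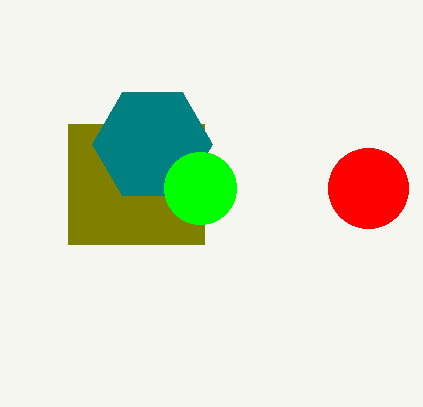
p_1 = 68
q_1 = 124
s_1 = 204
t_1 = 244
a_2 = 152
b_2 = 144
c_2 = 60
a_3 = 200
b_3 = 188
c_3 = 36
a_4 = 368
b_4 = 188
c_4 = 40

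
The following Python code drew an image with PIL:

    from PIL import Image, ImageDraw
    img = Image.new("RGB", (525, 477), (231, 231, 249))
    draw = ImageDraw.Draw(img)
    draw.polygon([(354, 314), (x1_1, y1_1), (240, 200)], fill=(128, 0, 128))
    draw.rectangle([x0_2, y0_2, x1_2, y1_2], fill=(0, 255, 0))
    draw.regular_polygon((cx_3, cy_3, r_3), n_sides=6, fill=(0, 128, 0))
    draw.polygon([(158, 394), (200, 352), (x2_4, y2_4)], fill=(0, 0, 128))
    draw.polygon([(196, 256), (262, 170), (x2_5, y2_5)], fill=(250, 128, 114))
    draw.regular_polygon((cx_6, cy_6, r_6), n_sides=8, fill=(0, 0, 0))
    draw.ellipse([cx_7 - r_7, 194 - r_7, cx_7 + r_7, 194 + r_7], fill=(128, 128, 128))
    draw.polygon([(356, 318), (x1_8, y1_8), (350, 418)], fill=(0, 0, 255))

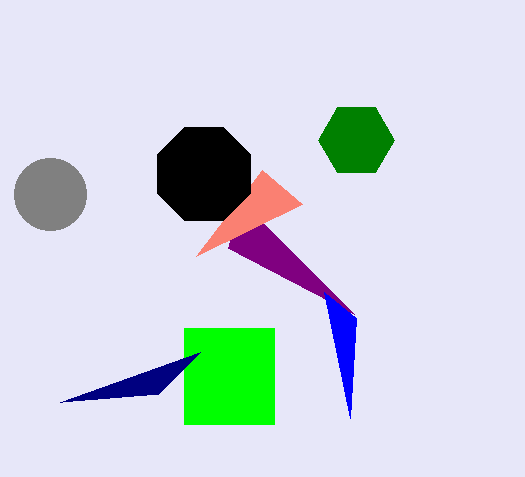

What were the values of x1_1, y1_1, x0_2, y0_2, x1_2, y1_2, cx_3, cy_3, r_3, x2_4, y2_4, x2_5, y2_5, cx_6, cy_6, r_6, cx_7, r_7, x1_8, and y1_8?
x1_1 = 228
y1_1 = 248
x0_2 = 184
y0_2 = 328
x1_2 = 274
y1_2 = 424
cx_3 = 356
cy_3 = 140
r_3 = 38
x2_4 = 60
y2_4 = 402
x2_5 = 302
y2_5 = 204
cx_6 = 204
cy_6 = 174
r_6 = 50
cx_7 = 50
r_7 = 36
x1_8 = 324
y1_8 = 292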